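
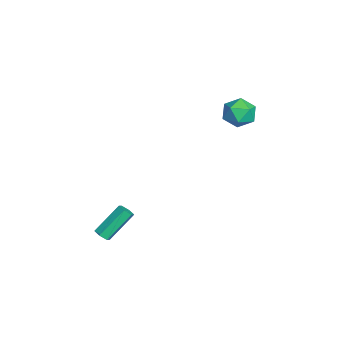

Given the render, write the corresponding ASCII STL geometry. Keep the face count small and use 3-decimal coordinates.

solid 
facet normal 0.288 0.041 0.957
outer loop
vertex -1.793 3.443 2.974
vertex -2.697 3.068 3.262
vertex -1.925 2.435 3.057
endloop
endfacet
facet normal 0.847 -0.067 0.528
outer loop
vertex -1.793 3.443 2.974
vertex -1.925 2.435 3.057
vertex -1.403 2.818 2.269
endloop
endfacet
facet normal 0.877 0.476 0.064
outer loop
vertex -1.793 3.443 2.974
vertex -1.403 2.818 2.269
vertex -1.854 3.688 1.986
endloop
endfacet
facet normal 0.337 0.918 0.207
outer loop
vertex -1.793 3.443 2.974
vertex -1.854 3.688 1.986
vertex -2.653 3.843 2.6
endloop
endfacet
facet normal -0.028 0.650 0.759
outer loop
vertex -1.793 3.443 2.974
vertex -2.653 3.843 2.6
vertex -2.697 3.068 3.262
endloop
endfacet
facet normal 0.728 -0.667 0.159
outer loop
vertex -1.403 2.818 2.269
vertex -1.925 2.435 3.057
vertex -2.067 2.057 2.12
endloop
endfacet
facet normal -0.176 -0.491 0.853
outer loop
vertex -1.925 2.435 3.057
vertex -2.697 3.068 3.262
vertex -2.866 2.212 2.734
endloop
endfacet
facet normal -0.686 0.494 0.533
outer loop
vertex -2.697 3.068 3.262
vertex -2.653 3.843 2.6
vertex -3.317 3.082 2.451
endloop
endfacet
facet normal -0.096 0.928 -0.360
outer loop
vertex -2.653 3.843 2.6
vertex -1.854 3.688 1.986
vertex -2.795 3.465 1.663
endloop
endfacet
facet normal 0.778 0.211 -0.591
outer loop
vertex -1.854 3.688 1.986
vertex -1.403 2.818 2.269
vertex -2.023 2.832 1.458
endloop
endfacet
facet normal -0.337 -0.918 -0.207
outer loop
vertex -2.927 2.457 1.746
vertex -2.067 2.057 2.12
vertex -2.866 2.212 2.734
endloop
endfacet
facet normal -0.877 -0.476 -0.064
outer loop
vertex -2.927 2.457 1.746
vertex -2.866 2.212 2.734
vertex -3.317 3.082 2.451
endloop
endfacet
facet normal -0.847 0.067 -0.528
outer loop
vertex -2.927 2.457 1.746
vertex -3.317 3.082 2.451
vertex -2.795 3.465 1.663
endloop
endfacet
facet normal -0.288 -0.041 -0.957
outer loop
vertex -2.927 2.457 1.746
vertex -2.795 3.465 1.663
vertex -2.023 2.832 1.458
endloop
endfacet
facet normal 0.028 -0.650 -0.759
outer loop
vertex -2.927 2.457 1.746
vertex -2.023 2.832 1.458
vertex -2.067 2.057 2.12
endloop
endfacet
facet normal 0.096 -0.928 0.360
outer loop
vertex -2.866 2.212 2.734
vertex -2.067 2.057 2.12
vertex -1.925 2.435 3.057
endloop
endfacet
facet normal -0.778 -0.211 0.591
outer loop
vertex -3.317 3.082 2.451
vertex -2.866 2.212 2.734
vertex -2.697 3.068 3.262
endloop
endfacet
facet normal -0.728 0.667 -0.159
outer loop
vertex -2.795 3.465 1.663
vertex -3.317 3.082 2.451
vertex -2.653 3.843 2.6
endloop
endfacet
facet normal 0.176 0.491 -0.853
outer loop
vertex -2.023 2.832 1.458
vertex -2.795 3.465 1.663
vertex -1.854 3.688 1.986
endloop
endfacet
facet normal 0.686 -0.494 -0.533
outer loop
vertex -2.067 2.057 2.12
vertex -2.023 2.832 1.458
vertex -1.403 2.818 2.269
endloop
endfacet
facet normal 0.307 -0.638 -0.706
outer loop
vertex 2.563 -4.602 -3.248
vertex 2.189 -4.454 -3.544
vertex 2.63 -4.22 -3.564
endloop
endfacet
facet normal 0.943 0.098 0.319
outer loop
vertex 2.563 -4.602 -3.248
vertex 2.63 -4.22 -3.564
vertex 1.946 -3.314 -1.82
endloop
endfacet
facet normal 0.943 0.098 0.319
outer loop
vertex 1.946 -3.314 -1.82
vertex 2.63 -4.22 -3.564
vertex 2.013 -2.932 -2.136
endloop
endfacet
facet normal -0.306 0.638 0.707
outer loop
vertex 1.946 -3.314 -1.82
vertex 2.013 -2.932 -2.136
vertex 1.571 -3.166 -2.116
endloop
endfacet
facet normal 0.306 -0.638 -0.707
outer loop
vertex 2.63 -4.22 -3.564
vertex 2.189 -4.454 -3.544
vertex 2.255 -4.072 -3.86
endloop
endfacet
facet normal 0.587 0.711 -0.388
outer loop
vertex 2.63 -4.22 -3.564
vertex 2.255 -4.072 -3.86
vertex 2.013 -2.932 -2.136
endloop
endfacet
facet normal 0.586 0.711 -0.388
outer loop
vertex 2.013 -2.932 -2.136
vertex 2.255 -4.072 -3.86
vertex 1.638 -2.784 -2.431
endloop
endfacet
facet normal -0.305 0.637 0.708
outer loop
vertex 2.013 -2.932 -2.136
vertex 1.638 -2.784 -2.431
vertex 1.571 -3.166 -2.116
endloop
endfacet
facet normal 0.306 -0.638 -0.707
outer loop
vertex 2.255 -4.072 -3.86
vertex 2.189 -4.454 -3.544
vertex 1.814 -4.306 -3.84
endloop
endfacet
facet normal -0.357 0.612 -0.706
outer loop
vertex 2.255 -4.072 -3.86
vertex 1.814 -4.306 -3.84
vertex 1.638 -2.784 -2.431
endloop
endfacet
facet normal -0.355 0.613 -0.706
outer loop
vertex 1.638 -2.784 -2.431
vertex 1.814 -4.306 -3.84
vertex 1.197 -3.018 -2.412
endloop
endfacet
facet normal -0.307 0.637 0.707
outer loop
vertex 1.638 -2.784 -2.431
vertex 1.197 -3.018 -2.412
vertex 1.571 -3.166 -2.116
endloop
endfacet
facet normal 0.306 -0.638 -0.707
outer loop
vertex 1.814 -4.306 -3.84
vertex 2.189 -4.454 -3.544
vertex 1.747 -4.688 -3.524
endloop
endfacet
facet normal -0.943 -0.098 -0.319
outer loop
vertex 1.814 -4.306 -3.84
vertex 1.747 -4.688 -3.524
vertex 1.197 -3.018 -2.412
endloop
endfacet
facet normal -0.943 -0.098 -0.319
outer loop
vertex 1.197 -3.018 -2.412
vertex 1.747 -4.688 -3.524
vertex 1.13 -3.4 -2.096
endloop
endfacet
facet normal -0.307 0.638 0.706
outer loop
vertex 1.197 -3.018 -2.412
vertex 1.13 -3.4 -2.096
vertex 1.571 -3.166 -2.116
endloop
endfacet
facet normal 0.305 -0.637 -0.708
outer loop
vertex 1.747 -4.688 -3.524
vertex 2.189 -4.454 -3.544
vertex 2.122 -4.836 -3.229
endloop
endfacet
facet normal -0.586 -0.711 0.388
outer loop
vertex 1.747 -4.688 -3.524
vertex 2.122 -4.836 -3.229
vertex 1.13 -3.4 -2.096
endloop
endfacet
facet normal -0.587 -0.711 0.388
outer loop
vertex 1.13 -3.4 -2.096
vertex 2.122 -4.836 -3.229
vertex 1.505 -3.548 -1.8
endloop
endfacet
facet normal -0.306 0.638 0.707
outer loop
vertex 1.13 -3.4 -2.096
vertex 1.505 -3.548 -1.8
vertex 1.571 -3.166 -2.116
endloop
endfacet
facet normal 0.307 -0.637 -0.707
outer loop
vertex 2.122 -4.836 -3.229
vertex 2.189 -4.454 -3.544
vertex 2.563 -4.602 -3.248
endloop
endfacet
facet normal 0.356 -0.613 0.706
outer loop
vertex 2.122 -4.836 -3.229
vertex 2.563 -4.602 -3.248
vertex 1.505 -3.548 -1.8
endloop
endfacet
facet normal 0.357 -0.612 0.706
outer loop
vertex 1.505 -3.548 -1.8
vertex 2.563 -4.602 -3.248
vertex 1.946 -3.314 -1.82
endloop
endfacet
facet normal -0.306 0.638 0.707
outer loop
vertex 1.505 -3.548 -1.8
vertex 1.946 -3.314 -1.82
vertex 1.571 -3.166 -2.116
endloop
endfacet

endsolid


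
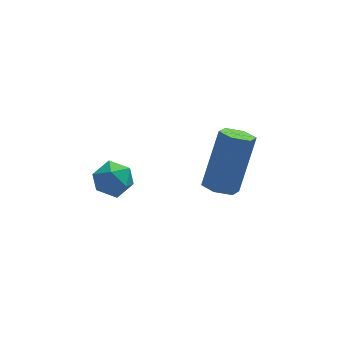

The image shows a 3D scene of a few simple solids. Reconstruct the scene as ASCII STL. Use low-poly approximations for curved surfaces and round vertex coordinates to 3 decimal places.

solid 
facet normal -0.323 -0.381 -0.866
outer loop
vertex -0.336 -1.286 -4.081
vertex -0.622 -1.71 -3.788
vertex -0.894 -1.201 -3.91
endloop
endfacet
facet normal 0.014 0.913 -0.407
outer loop
vertex -0.336 -1.286 -4.081
vertex -0.894 -1.201 -3.91
vertex 0.328 -0.505 -2.306
endloop
endfacet
facet normal 0.012 0.914 -0.406
outer loop
vertex 0.328 -0.505 -2.306
vertex -0.894 -1.201 -3.91
vertex -0.23 -0.421 -2.134
endloop
endfacet
facet normal 0.324 0.381 0.866
outer loop
vertex 0.328 -0.505 -2.306
vertex -0.23 -0.421 -2.134
vertex 0.042 -0.93 -2.012
endloop
endfacet
facet normal -0.324 -0.381 -0.866
outer loop
vertex -0.894 -1.201 -3.91
vertex -0.622 -1.71 -3.788
vertex -1.18 -1.626 -3.616
endloop
endfacet
facet normal -0.813 0.581 0.049
outer loop
vertex -0.894 -1.201 -3.91
vertex -1.18 -1.626 -3.616
vertex -0.23 -0.421 -2.134
endloop
endfacet
facet normal -0.812 0.581 0.048
outer loop
vertex -0.23 -0.421 -2.134
vertex -1.18 -1.626 -3.616
vertex -0.516 -0.845 -1.841
endloop
endfacet
facet normal 0.323 0.381 0.866
outer loop
vertex -0.23 -0.421 -2.134
vertex -0.516 -0.845 -1.841
vertex 0.042 -0.93 -2.012
endloop
endfacet
facet normal -0.324 -0.381 -0.866
outer loop
vertex -1.18 -1.626 -3.616
vertex -0.622 -1.71 -3.788
vertex -0.908 -2.135 -3.494
endloop
endfacet
facet normal -0.826 -0.332 0.455
outer loop
vertex -1.18 -1.626 -3.616
vertex -0.908 -2.135 -3.494
vertex -0.516 -0.845 -1.841
endloop
endfacet
facet normal -0.826 -0.332 0.455
outer loop
vertex -0.516 -0.845 -1.841
vertex -0.908 -2.135 -3.494
vertex -0.244 -1.354 -1.719
endloop
endfacet
facet normal 0.323 0.381 0.866
outer loop
vertex -0.516 -0.845 -1.841
vertex -0.244 -1.354 -1.719
vertex 0.042 -0.93 -2.012
endloop
endfacet
facet normal -0.324 -0.381 -0.866
outer loop
vertex -0.908 -2.135 -3.494
vertex -0.622 -1.71 -3.788
vertex -0.35 -2.219 -3.666
endloop
endfacet
facet normal -0.012 -0.914 0.407
outer loop
vertex -0.908 -2.135 -3.494
vertex -0.35 -2.219 -3.666
vertex -0.244 -1.354 -1.719
endloop
endfacet
facet normal -0.015 -0.913 0.407
outer loop
vertex -0.244 -1.354 -1.719
vertex -0.35 -2.219 -3.666
vertex 0.314 -1.439 -1.89
endloop
endfacet
facet normal 0.323 0.381 0.866
outer loop
vertex -0.244 -1.354 -1.719
vertex 0.314 -1.439 -1.89
vertex 0.042 -0.93 -2.012
endloop
endfacet
facet normal -0.323 -0.381 -0.866
outer loop
vertex -0.35 -2.219 -3.666
vertex -0.622 -1.71 -3.788
vertex -0.064 -1.795 -3.959
endloop
endfacet
facet normal 0.812 -0.581 -0.048
outer loop
vertex -0.35 -2.219 -3.666
vertex -0.064 -1.795 -3.959
vertex 0.314 -1.439 -1.89
endloop
endfacet
facet normal 0.813 -0.581 -0.049
outer loop
vertex 0.314 -1.439 -1.89
vertex -0.064 -1.795 -3.959
vertex 0.6 -1.014 -2.184
endloop
endfacet
facet normal 0.324 0.381 0.866
outer loop
vertex 0.314 -1.439 -1.89
vertex 0.6 -1.014 -2.184
vertex 0.042 -0.93 -2.012
endloop
endfacet
facet normal -0.323 -0.381 -0.866
outer loop
vertex -0.064 -1.795 -3.959
vertex -0.622 -1.71 -3.788
vertex -0.336 -1.286 -4.081
endloop
endfacet
facet normal 0.826 0.332 -0.455
outer loop
vertex -0.064 -1.795 -3.959
vertex -0.336 -1.286 -4.081
vertex 0.6 -1.014 -2.184
endloop
endfacet
facet normal 0.826 0.332 -0.455
outer loop
vertex 0.6 -1.014 -2.184
vertex -0.336 -1.286 -4.081
vertex 0.328 -0.505 -2.306
endloop
endfacet
facet normal 0.324 0.381 0.866
outer loop
vertex 0.6 -1.014 -2.184
vertex 0.328 -0.505 -2.306
vertex 0.042 -0.93 -2.012
endloop
endfacet
facet normal -0.467 0.168 0.868
outer loop
vertex -3.83 -0.874 -2.687
vertex -4.378 -1.235 -2.912
vertex -3.866 -1.558 -2.574
endloop
endfacet
facet normal 0.241 0.146 0.959
outer loop
vertex -3.83 -0.874 -2.687
vertex -3.866 -1.558 -2.574
vertex -3.265 -1.27 -2.769
endloop
endfacet
facet normal 0.533 0.648 0.545
outer loop
vertex -3.83 -0.874 -2.687
vertex -3.265 -1.27 -2.769
vertex -3.407 -0.768 -3.227
endloop
endfacet
facet normal 0.006 0.980 0.197
outer loop
vertex -3.83 -0.874 -2.687
vertex -3.407 -0.768 -3.227
vertex -4.095 -0.746 -3.315
endloop
endfacet
facet normal -0.613 0.683 0.398
outer loop
vertex -3.83 -0.874 -2.687
vertex -4.095 -0.746 -3.315
vertex -4.378 -1.235 -2.912
endloop
endfacet
facet normal 0.473 -0.491 0.732
outer loop
vertex -3.265 -1.27 -2.769
vertex -3.866 -1.558 -2.574
vertex -3.465 -1.874 -3.045
endloop
endfacet
facet normal -0.672 -0.454 0.584
outer loop
vertex -3.866 -1.558 -2.574
vertex -4.378 -1.235 -2.912
vertex -4.153 -1.852 -3.133
endloop
endfacet
facet normal -0.908 0.381 -0.175
outer loop
vertex -4.378 -1.235 -2.912
vertex -4.095 -0.746 -3.315
vertex -4.295 -1.35 -3.591
endloop
endfacet
facet normal 0.091 0.861 -0.500
outer loop
vertex -4.095 -0.746 -3.315
vertex -3.407 -0.768 -3.227
vertex -3.694 -1.062 -3.786
endloop
endfacet
facet normal 0.945 0.323 0.061
outer loop
vertex -3.407 -0.768 -3.227
vertex -3.265 -1.27 -2.769
vertex -3.182 -1.385 -3.448
endloop
endfacet
facet normal -0.006 -0.980 -0.197
outer loop
vertex -3.73 -1.746 -3.673
vertex -3.465 -1.874 -3.045
vertex -4.153 -1.852 -3.133
endloop
endfacet
facet normal -0.533 -0.648 -0.545
outer loop
vertex -3.73 -1.746 -3.673
vertex -4.153 -1.852 -3.133
vertex -4.295 -1.35 -3.591
endloop
endfacet
facet normal -0.241 -0.146 -0.959
outer loop
vertex -3.73 -1.746 -3.673
vertex -4.295 -1.35 -3.591
vertex -3.694 -1.062 -3.786
endloop
endfacet
facet normal 0.467 -0.168 -0.868
outer loop
vertex -3.73 -1.746 -3.673
vertex -3.694 -1.062 -3.786
vertex -3.182 -1.385 -3.448
endloop
endfacet
facet normal 0.613 -0.683 -0.398
outer loop
vertex -3.73 -1.746 -3.673
vertex -3.182 -1.385 -3.448
vertex -3.465 -1.874 -3.045
endloop
endfacet
facet normal -0.091 -0.861 0.500
outer loop
vertex -4.153 -1.852 -3.133
vertex -3.465 -1.874 -3.045
vertex -3.866 -1.558 -2.574
endloop
endfacet
facet normal -0.945 -0.323 -0.061
outer loop
vertex -4.295 -1.35 -3.591
vertex -4.153 -1.852 -3.133
vertex -4.378 -1.235 -2.912
endloop
endfacet
facet normal -0.473 0.491 -0.732
outer loop
vertex -3.694 -1.062 -3.786
vertex -4.295 -1.35 -3.591
vertex -4.095 -0.746 -3.315
endloop
endfacet
facet normal 0.672 0.454 -0.584
outer loop
vertex -3.182 -1.385 -3.448
vertex -3.694 -1.062 -3.786
vertex -3.407 -0.768 -3.227
endloop
endfacet
facet normal 0.908 -0.381 0.175
outer loop
vertex -3.465 -1.874 -3.045
vertex -3.182 -1.385 -3.448
vertex -3.265 -1.27 -2.769
endloop
endfacet

endsolid


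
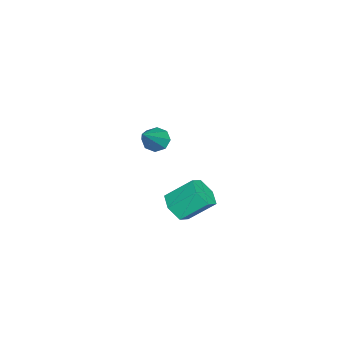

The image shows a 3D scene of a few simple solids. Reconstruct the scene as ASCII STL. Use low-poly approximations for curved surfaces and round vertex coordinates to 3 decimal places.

solid 
facet normal 0.198 -0.742 -0.641
outer loop
vertex 1.422 0.094 -4.021
vertex 0.826 -0.181 -3.887
vertex 0.885 0.264 -4.384
endloop
endfacet
facet normal 0.564 0.621 -0.544
outer loop
vertex 1.422 0.094 -4.021
vertex 0.885 0.264 -4.384
vertex 1.17 1.036 -3.207
endloop
endfacet
facet normal 0.565 0.620 -0.544
outer loop
vertex 1.17 1.036 -3.207
vertex 0.885 0.264 -4.384
vertex 0.634 1.206 -3.57
endloop
endfacet
facet normal -0.198 0.742 0.640
outer loop
vertex 1.17 1.036 -3.207
vertex 0.634 1.206 -3.57
vertex 0.574 0.761 -3.073
endloop
endfacet
facet normal 0.198 -0.742 -0.641
outer loop
vertex 0.885 0.264 -4.384
vertex 0.826 -0.181 -3.887
vertex 0.289 -0.011 -4.25
endloop
endfacet
facet normal -0.411 0.531 -0.741
outer loop
vertex 0.885 0.264 -4.384
vertex 0.289 -0.011 -4.25
vertex 0.634 1.206 -3.57
endloop
endfacet
facet normal -0.411 0.531 -0.741
outer loop
vertex 0.634 1.206 -3.57
vertex 0.289 -0.011 -4.25
vertex 0.038 0.931 -3.436
endloop
endfacet
facet normal -0.198 0.742 0.640
outer loop
vertex 0.634 1.206 -3.57
vertex 0.038 0.931 -3.436
vertex 0.574 0.761 -3.073
endloop
endfacet
facet normal 0.198 -0.742 -0.641
outer loop
vertex 0.289 -0.011 -4.25
vertex 0.826 -0.181 -3.887
vertex 0.23 -0.456 -3.753
endloop
endfacet
facet normal -0.976 -0.090 -0.197
outer loop
vertex 0.289 -0.011 -4.25
vertex 0.23 -0.456 -3.753
vertex 0.038 0.931 -3.436
endloop
endfacet
facet normal -0.976 -0.090 -0.198
outer loop
vertex 0.038 0.931 -3.436
vertex 0.23 -0.456 -3.753
vertex -0.022 0.486 -2.939
endloop
endfacet
facet normal -0.198 0.742 0.640
outer loop
vertex 0.038 0.931 -3.436
vertex -0.022 0.486 -2.939
vertex 0.574 0.761 -3.073
endloop
endfacet
facet normal 0.198 -0.742 -0.640
outer loop
vertex 0.23 -0.456 -3.753
vertex 0.826 -0.181 -3.887
vertex 0.766 -0.626 -3.39
endloop
endfacet
facet normal -0.565 -0.621 0.544
outer loop
vertex 0.23 -0.456 -3.753
vertex 0.766 -0.626 -3.39
vertex -0.022 0.486 -2.939
endloop
endfacet
facet normal -0.564 -0.621 0.544
outer loop
vertex -0.022 0.486 -2.939
vertex 0.766 -0.626 -3.39
vertex 0.515 0.316 -2.576
endloop
endfacet
facet normal -0.198 0.742 0.641
outer loop
vertex -0.022 0.486 -2.939
vertex 0.515 0.316 -2.576
vertex 0.574 0.761 -3.073
endloop
endfacet
facet normal 0.198 -0.742 -0.640
outer loop
vertex 0.766 -0.626 -3.39
vertex 0.826 -0.181 -3.887
vertex 1.362 -0.351 -3.524
endloop
endfacet
facet normal 0.411 -0.531 0.741
outer loop
vertex 0.766 -0.626 -3.39
vertex 1.362 -0.351 -3.524
vertex 0.515 0.316 -2.576
endloop
endfacet
facet normal 0.411 -0.531 0.741
outer loop
vertex 0.515 0.316 -2.576
vertex 1.362 -0.351 -3.524
vertex 1.111 0.591 -2.71
endloop
endfacet
facet normal -0.198 0.742 0.641
outer loop
vertex 0.515 0.316 -2.576
vertex 1.111 0.591 -2.71
vertex 0.574 0.761 -3.073
endloop
endfacet
facet normal 0.198 -0.742 -0.640
outer loop
vertex 1.362 -0.351 -3.524
vertex 0.826 -0.181 -3.887
vertex 1.422 0.094 -4.021
endloop
endfacet
facet normal 0.976 0.089 0.198
outer loop
vertex 1.362 -0.351 -3.524
vertex 1.422 0.094 -4.021
vertex 1.111 0.591 -2.71
endloop
endfacet
facet normal 0.976 0.091 0.197
outer loop
vertex 1.111 0.591 -2.71
vertex 1.422 0.094 -4.021
vertex 1.17 1.036 -3.207
endloop
endfacet
facet normal -0.198 0.742 0.641
outer loop
vertex 1.111 0.591 -2.71
vertex 1.17 1.036 -3.207
vertex 0.574 0.761 -3.073
endloop
endfacet
facet normal -0.734 0.093 -0.673
outer loop
vertex -3.839 -2.166 -4.704
vertex -4.226 -2.225 -4.29
vertex -3.953 -1.784 -4.527
endloop
endfacet
facet normal 0.802 0.431 -0.413
outer loop
vertex -3.839 -2.166 -4.704
vertex -3.953 -1.784 -4.527
vertex -2.854 -2.395 -3.03
endloop
endfacet
facet normal -0.733 0.092 -0.674
outer loop
vertex -3.953 -1.784 -4.527
vertex -4.226 -2.225 -4.29
vertex -4.228 -1.66 -4.211
endloop
endfacet
facet normal 0.446 0.894 0.037
outer loop
vertex -3.953 -1.784 -4.527
vertex -4.228 -1.66 -4.211
vertex -2.854 -2.395 -3.03
endloop
endfacet
facet normal -0.733 0.092 -0.674
outer loop
vertex -4.228 -1.66 -4.211
vertex -4.226 -2.225 -4.29
vertex -4.501 -1.867 -3.942
endloop
endfacet
facet normal -0.055 0.818 0.573
outer loop
vertex -4.228 -1.66 -4.211
vertex -4.501 -1.867 -3.942
vertex -2.854 -2.395 -3.03
endloop
endfacet
facet normal -0.734 0.091 -0.673
outer loop
vertex -4.501 -1.867 -3.942
vertex -4.226 -2.225 -4.29
vertex -4.613 -2.283 -3.876
endloop
endfacet
facet normal -0.407 0.249 0.879
outer loop
vertex -4.501 -1.867 -3.942
vertex -4.613 -2.283 -3.876
vertex -2.854 -2.395 -3.03
endloop
endfacet
facet normal -0.734 0.091 -0.673
outer loop
vertex -4.613 -2.283 -3.876
vertex -4.226 -2.225 -4.29
vertex -4.499 -2.666 -4.052
endloop
endfacet
facet normal -0.405 -0.479 0.779
outer loop
vertex -4.613 -2.283 -3.876
vertex -4.499 -2.666 -4.052
vertex -2.854 -2.395 -3.03
endloop
endfacet
facet normal -0.734 0.091 -0.674
outer loop
vertex -4.499 -2.666 -4.052
vertex -4.226 -2.225 -4.29
vertex -4.224 -2.789 -4.368
endloop
endfacet
facet normal -0.047 -0.944 0.326
outer loop
vertex -4.499 -2.666 -4.052
vertex -4.224 -2.789 -4.368
vertex -2.854 -2.395 -3.03
endloop
endfacet
facet normal -0.734 0.090 -0.673
outer loop
vertex -4.224 -2.789 -4.368
vertex -4.226 -2.225 -4.29
vertex -3.951 -2.583 -4.638
endloop
endfacet
facet normal 0.451 -0.868 -0.206
outer loop
vertex -4.224 -2.789 -4.368
vertex -3.951 -2.583 -4.638
vertex -2.854 -2.395 -3.03
endloop
endfacet
facet normal -0.734 0.091 -0.673
outer loop
vertex -3.951 -2.583 -4.638
vertex -4.226 -2.225 -4.29
vertex -3.839 -2.166 -4.704
endloop
endfacet
facet normal 0.805 -0.297 -0.514
outer loop
vertex -3.951 -2.583 -4.638
vertex -3.839 -2.166 -4.704
vertex -2.854 -2.395 -3.03
endloop
endfacet

endsolid


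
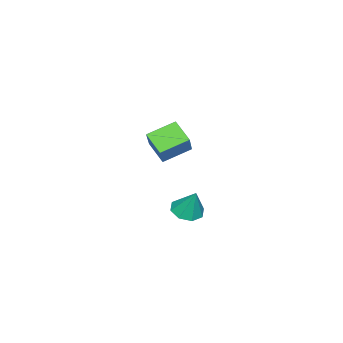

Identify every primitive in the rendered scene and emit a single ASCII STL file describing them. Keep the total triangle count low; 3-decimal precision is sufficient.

solid 
facet normal -0.702 0.604 0.377
outer loop
vertex -4.632 -2.465 -2.904
vertex -3.28 -1.878 -1.325
vertex -4.076 -1.237 -3.837
endloop
endfacet
facet normal -0.626 -0.272 -0.731
outer loop
vertex -2.7 -2.422 -4.575
vertex -4.632 -2.465 -2.904
vertex -4.076 -1.237 -3.837
endloop
endfacet
facet normal -0.702 0.605 0.377
outer loop
vertex -4.076 -1.237 -3.837
vertex -3.28 -1.878 -1.325
vertex -2.723 -0.65 -2.259
endloop
endfacet
facet normal 0.339 0.749 -0.569
outer loop
vertex -2.723 -0.65 -2.259
vertex -2.7 -2.422 -4.575
vertex -4.076 -1.237 -3.837
endloop
endfacet
facet normal -0.340 -0.749 0.569
outer loop
vertex -4.632 -2.465 -2.904
vertex -1.904 -3.063 -2.063
vertex -3.28 -1.878 -1.325
endloop
endfacet
facet normal -0.626 -0.272 -0.731
outer loop
vertex -3.257 -3.65 -3.641
vertex -4.632 -2.465 -2.904
vertex -2.7 -2.422 -4.575
endloop
endfacet
facet normal -0.340 -0.748 0.570
outer loop
vertex -3.257 -3.65 -3.641
vertex -1.904 -3.063 -2.063
vertex -4.632 -2.465 -2.904
endloop
endfacet
facet normal 0.626 0.272 0.731
outer loop
vertex -3.28 -1.878 -1.325
vertex -1.904 -3.063 -2.063
vertex -2.723 -0.65 -2.259
endloop
endfacet
facet normal 0.340 0.749 -0.569
outer loop
vertex -1.348 -1.835 -2.996
vertex -2.7 -2.422 -4.575
vertex -2.723 -0.65 -2.259
endloop
endfacet
facet normal 0.626 0.272 0.731
outer loop
vertex -2.723 -0.65 -2.259
vertex -1.904 -3.063 -2.063
vertex -1.348 -1.835 -2.996
endloop
endfacet
facet normal 0.702 -0.605 -0.376
outer loop
vertex -1.348 -1.835 -2.996
vertex -3.257 -3.65 -3.641
vertex -2.7 -2.422 -4.575
endloop
endfacet
facet normal 0.702 -0.604 -0.377
outer loop
vertex -1.904 -3.063 -2.063
vertex -3.257 -3.65 -3.641
vertex -1.348 -1.835 -2.996
endloop
endfacet
facet normal -0.159 -0.385 -0.909
outer loop
vertex 4.802 2.797 -3.831
vertex 3.847 2.783 -3.658
vertex 4.466 3.426 -4.039
endloop
endfacet
facet normal 0.856 0.500 0.129
outer loop
vertex 4.802 2.797 -3.831
vertex 4.466 3.426 -4.039
vertex 4.133 3.477 -2.022
endloop
endfacet
facet normal -0.159 -0.386 -0.909
outer loop
vertex 4.466 3.426 -4.039
vertex 3.847 2.783 -3.658
vertex 3.768 3.678 -4.024
endloop
endfacet
facet normal 0.340 0.940 0.032
outer loop
vertex 4.466 3.426 -4.039
vertex 3.768 3.678 -4.024
vertex 4.133 3.477 -2.022
endloop
endfacet
facet normal -0.160 -0.386 -0.909
outer loop
vertex 3.768 3.678 -4.024
vertex 3.847 2.783 -3.658
vertex 3.116 3.406 -3.794
endloop
endfacet
facet normal -0.334 0.930 0.154
outer loop
vertex 3.768 3.678 -4.024
vertex 3.116 3.406 -3.794
vertex 4.133 3.477 -2.022
endloop
endfacet
facet normal -0.159 -0.385 -0.909
outer loop
vertex 3.116 3.406 -3.794
vertex 3.847 2.783 -3.658
vertex 2.893 2.769 -3.485
endloop
endfacet
facet normal -0.771 0.475 0.424
outer loop
vertex 3.116 3.406 -3.794
vertex 2.893 2.769 -3.485
vertex 4.133 3.477 -2.022
endloop
endfacet
facet normal -0.159 -0.384 -0.909
outer loop
vertex 2.893 2.769 -3.485
vertex 3.847 2.783 -3.658
vertex 3.229 2.14 -3.278
endloop
endfacet
facet normal -0.714 -0.157 0.682
outer loop
vertex 2.893 2.769 -3.485
vertex 3.229 2.14 -3.278
vertex 4.133 3.477 -2.022
endloop
endfacet
facet normal -0.159 -0.385 -0.909
outer loop
vertex 3.229 2.14 -3.278
vertex 3.847 2.783 -3.658
vertex 3.927 1.888 -3.293
endloop
endfacet
facet normal -0.199 -0.596 0.778
outer loop
vertex 3.229 2.14 -3.278
vertex 3.927 1.888 -3.293
vertex 4.133 3.477 -2.022
endloop
endfacet
facet normal -0.159 -0.385 -0.909
outer loop
vertex 3.927 1.888 -3.293
vertex 3.847 2.783 -3.658
vertex 4.578 2.16 -3.522
endloop
endfacet
facet normal 0.476 -0.586 0.656
outer loop
vertex 3.927 1.888 -3.293
vertex 4.578 2.16 -3.522
vertex 4.133 3.477 -2.022
endloop
endfacet
facet normal -0.159 -0.385 -0.909
outer loop
vertex 4.578 2.16 -3.522
vertex 3.847 2.783 -3.658
vertex 4.802 2.797 -3.831
endloop
endfacet
facet normal 0.912 -0.133 0.387
outer loop
vertex 4.578 2.16 -3.522
vertex 4.802 2.797 -3.831
vertex 4.133 3.477 -2.022
endloop
endfacet

endsolid


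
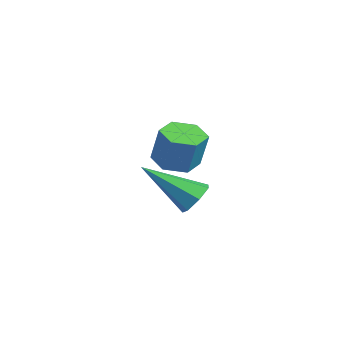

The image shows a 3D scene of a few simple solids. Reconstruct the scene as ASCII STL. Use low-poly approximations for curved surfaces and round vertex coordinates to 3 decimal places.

solid 
facet normal 0.382 0.714 -0.587
outer loop
vertex 2.902 -1.36 3.044
vertex 2.662 -1.591 2.607
vertex 2.461 -1.206 2.944
endloop
endfacet
facet normal -0.070 0.395 0.916
outer loop
vertex 2.902 -1.36 3.044
vertex 2.461 -1.206 2.944
vertex 2.018 -2.789 3.593
endloop
endfacet
facet normal 0.384 0.713 -0.586
outer loop
vertex 2.461 -1.206 2.944
vertex 2.662 -1.591 2.607
vertex 2.172 -1.342 2.589
endloop
endfacet
facet normal -0.777 0.412 0.475
outer loop
vertex 2.461 -1.206 2.944
vertex 2.172 -1.342 2.589
vertex 2.018 -2.789 3.593
endloop
endfacet
facet normal 0.384 0.713 -0.587
outer loop
vertex 2.172 -1.342 2.589
vertex 2.662 -1.591 2.607
vertex 2.252 -1.666 2.248
endloop
endfacet
facet normal -0.980 -0.033 -0.198
outer loop
vertex 2.172 -1.342 2.589
vertex 2.252 -1.666 2.248
vertex 2.018 -2.789 3.593
endloop
endfacet
facet normal 0.384 0.712 -0.588
outer loop
vertex 2.252 -1.666 2.248
vertex 2.662 -1.591 2.607
vertex 2.64 -1.934 2.177
endloop
endfacet
facet normal -0.527 -0.605 -0.597
outer loop
vertex 2.252 -1.666 2.248
vertex 2.64 -1.934 2.177
vertex 2.018 -2.789 3.593
endloop
endfacet
facet normal 0.382 0.713 -0.588
outer loop
vertex 2.64 -1.934 2.177
vertex 2.662 -1.591 2.607
vertex 3.045 -1.943 2.429
endloop
endfacet
facet normal 0.243 -0.874 -0.421
outer loop
vertex 2.64 -1.934 2.177
vertex 3.045 -1.943 2.429
vertex 2.018 -2.789 3.593
endloop
endfacet
facet normal 0.383 0.713 -0.587
outer loop
vertex 3.045 -1.943 2.429
vertex 2.662 -1.591 2.607
vertex 3.162 -1.688 2.815
endloop
endfacet
facet normal 0.746 -0.637 0.195
outer loop
vertex 3.045 -1.943 2.429
vertex 3.162 -1.688 2.815
vertex 2.018 -2.789 3.593
endloop
endfacet
facet normal 0.383 0.713 -0.587
outer loop
vertex 3.162 -1.688 2.815
vertex 2.662 -1.591 2.607
vertex 2.902 -1.36 3.044
endloop
endfacet
facet normal 0.607 -0.071 0.791
outer loop
vertex 3.162 -1.688 2.815
vertex 2.902 -1.36 3.044
vertex 2.018 -2.789 3.593
endloop
endfacet
facet normal -0.297 -0.104 -0.949
outer loop
vertex -0.014 -1.556 2.505
vertex -0.441 -1.059 2.584
vertex 0.174 -0.936 2.378
endloop
endfacet
facet normal 0.911 -0.328 -0.250
outer loop
vertex -0.014 -1.556 2.505
vertex 0.174 -0.936 2.378
vertex 0.328 -1.438 3.596
endloop
endfacet
facet normal 0.911 -0.327 -0.250
outer loop
vertex 0.328 -1.438 3.596
vertex 0.174 -0.936 2.378
vertex 0.516 -0.818 3.47
endloop
endfacet
facet normal 0.297 0.103 0.949
outer loop
vertex 0.328 -1.438 3.596
vertex 0.516 -0.818 3.47
vertex -0.099 -0.941 3.676
endloop
endfacet
facet normal -0.297 -0.103 -0.949
outer loop
vertex 0.174 -0.936 2.378
vertex -0.441 -1.059 2.584
vertex -0.253 -0.439 2.458
endloop
endfacet
facet normal 0.702 0.650 -0.290
outer loop
vertex 0.174 -0.936 2.378
vertex -0.253 -0.439 2.458
vertex 0.516 -0.818 3.47
endloop
endfacet
facet normal 0.702 0.650 -0.290
outer loop
vertex 0.516 -0.818 3.47
vertex -0.253 -0.439 2.458
vertex 0.089 -0.321 3.55
endloop
endfacet
facet normal 0.297 0.103 0.949
outer loop
vertex 0.516 -0.818 3.47
vertex 0.089 -0.321 3.55
vertex -0.099 -0.941 3.676
endloop
endfacet
facet normal -0.297 -0.103 -0.949
outer loop
vertex -0.253 -0.439 2.458
vertex -0.441 -1.059 2.584
vertex -0.868 -0.562 2.664
endloop
endfacet
facet normal -0.209 0.977 -0.040
outer loop
vertex -0.253 -0.439 2.458
vertex -0.868 -0.562 2.664
vertex 0.089 -0.321 3.55
endloop
endfacet
facet normal -0.209 0.977 -0.040
outer loop
vertex 0.089 -0.321 3.55
vertex -0.868 -0.562 2.664
vertex -0.526 -0.444 3.755
endloop
endfacet
facet normal 0.296 0.103 0.950
outer loop
vertex 0.089 -0.321 3.55
vertex -0.526 -0.444 3.755
vertex -0.099 -0.941 3.676
endloop
endfacet
facet normal -0.297 -0.103 -0.949
outer loop
vertex -0.868 -0.562 2.664
vertex -0.441 -1.059 2.584
vertex -1.056 -1.182 2.79
endloop
endfacet
facet normal -0.911 0.327 0.250
outer loop
vertex -0.868 -0.562 2.664
vertex -1.056 -1.182 2.79
vertex -0.526 -0.444 3.755
endloop
endfacet
facet normal -0.911 0.327 0.250
outer loop
vertex -0.526 -0.444 3.755
vertex -1.056 -1.182 2.79
vertex -0.714 -1.064 3.882
endloop
endfacet
facet normal 0.297 0.104 0.949
outer loop
vertex -0.526 -0.444 3.755
vertex -0.714 -1.064 3.882
vertex -0.099 -0.941 3.676
endloop
endfacet
facet normal -0.297 -0.103 -0.949
outer loop
vertex -1.056 -1.182 2.79
vertex -0.441 -1.059 2.584
vertex -0.629 -1.679 2.71
endloop
endfacet
facet normal -0.702 -0.650 0.290
outer loop
vertex -1.056 -1.182 2.79
vertex -0.629 -1.679 2.71
vertex -0.714 -1.064 3.882
endloop
endfacet
facet normal -0.702 -0.650 0.290
outer loop
vertex -0.714 -1.064 3.882
vertex -0.629 -1.679 2.71
vertex -0.287 -1.561 3.802
endloop
endfacet
facet normal 0.297 0.103 0.949
outer loop
vertex -0.714 -1.064 3.882
vertex -0.287 -1.561 3.802
vertex -0.099 -0.941 3.676
endloop
endfacet
facet normal -0.296 -0.103 -0.950
outer loop
vertex -0.629 -1.679 2.71
vertex -0.441 -1.059 2.584
vertex -0.014 -1.556 2.505
endloop
endfacet
facet normal 0.209 -0.977 0.040
outer loop
vertex -0.629 -1.679 2.71
vertex -0.014 -1.556 2.505
vertex -0.287 -1.561 3.802
endloop
endfacet
facet normal 0.209 -0.977 0.040
outer loop
vertex -0.287 -1.561 3.802
vertex -0.014 -1.556 2.505
vertex 0.328 -1.438 3.596
endloop
endfacet
facet normal 0.297 0.103 0.949
outer loop
vertex -0.287 -1.561 3.802
vertex 0.328 -1.438 3.596
vertex -0.099 -0.941 3.676
endloop
endfacet

endsolid


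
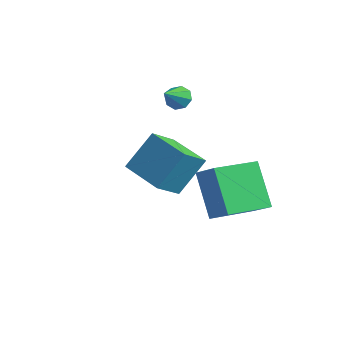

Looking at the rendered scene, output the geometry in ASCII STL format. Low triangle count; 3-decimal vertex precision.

solid 
facet normal -0.985 0.086 0.151
outer loop
vertex 0.142 -2.209 -0.212
vertex 0.436 -1.182 1.124
vertex 0.11 -1.112 -1.048
endloop
endfacet
facet normal -0.172 -0.600 -0.781
outer loop
vertex 1.784 -1.258 -1.304
vertex 0.142 -2.209 -0.212
vertex 0.11 -1.112 -1.048
endloop
endfacet
facet normal -0.985 0.086 0.151
outer loop
vertex 0.11 -1.112 -1.048
vertex 0.436 -1.182 1.124
vertex 0.404 -0.085 0.288
endloop
endfacet
facet normal -0.023 0.795 -0.606
outer loop
vertex 0.404 -0.085 0.288
vertex 1.784 -1.258 -1.304
vertex 0.11 -1.112 -1.048
endloop
endfacet
facet normal 0.023 -0.795 0.606
outer loop
vertex 0.142 -2.209 -0.212
vertex 2.11 -1.328 0.868
vertex 0.436 -1.182 1.124
endloop
endfacet
facet normal -0.172 -0.600 -0.781
outer loop
vertex 1.816 -2.355 -0.468
vertex 0.142 -2.209 -0.212
vertex 1.784 -1.258 -1.304
endloop
endfacet
facet normal 0.023 -0.795 0.606
outer loop
vertex 1.816 -2.355 -0.468
vertex 2.11 -1.328 0.868
vertex 0.142 -2.209 -0.212
endloop
endfacet
facet normal 0.172 0.600 0.781
outer loop
vertex 0.436 -1.182 1.124
vertex 2.11 -1.328 0.868
vertex 0.404 -0.085 0.288
endloop
endfacet
facet normal -0.023 0.795 -0.606
outer loop
vertex 2.078 -0.231 0.032
vertex 1.784 -1.258 -1.304
vertex 0.404 -0.085 0.288
endloop
endfacet
facet normal 0.172 0.600 0.781
outer loop
vertex 0.404 -0.085 0.288
vertex 2.11 -1.328 0.868
vertex 2.078 -0.231 0.032
endloop
endfacet
facet normal 0.985 -0.086 -0.151
outer loop
vertex 2.078 -0.231 0.032
vertex 1.816 -2.355 -0.468
vertex 1.784 -1.258 -1.304
endloop
endfacet
facet normal 0.985 -0.086 -0.151
outer loop
vertex 2.11 -1.328 0.868
vertex 1.816 -2.355 -0.468
vertex 2.078 -0.231 0.032
endloop
endfacet
facet normal -0.167 0.789 -0.591
outer loop
vertex -1.662 2.663 -0.106
vertex -2.132 2.775 0.176
vertex -1.595 2.926 0.226
endloop
endfacet
facet normal 0.962 -0.273 0.022
outer loop
vertex -1.662 2.663 -0.106
vertex -1.595 2.926 0.226
vertex -1.928 1.805 0.904
endloop
endfacet
facet normal -0.167 0.790 -0.590
outer loop
vertex -1.595 2.926 0.226
vertex -2.132 2.775 0.176
vertex -1.843 3.1 0.529
endloop
endfacet
facet normal 0.801 0.118 0.588
outer loop
vertex -1.595 2.926 0.226
vertex -1.843 3.1 0.529
vertex -1.928 1.805 0.904
endloop
endfacet
facet normal -0.164 0.789 -0.592
outer loop
vertex -1.843 3.1 0.529
vertex -2.132 2.775 0.176
vertex -2.261 3.085 0.625
endloop
endfacet
facet normal 0.207 0.260 0.943
outer loop
vertex -1.843 3.1 0.529
vertex -2.261 3.085 0.625
vertex -1.928 1.805 0.904
endloop
endfacet
facet normal -0.167 0.788 -0.592
outer loop
vertex -2.261 3.085 0.625
vertex -2.132 2.775 0.176
vertex -2.603 2.888 0.459
endloop
endfacet
facet normal -0.468 0.070 0.881
outer loop
vertex -2.261 3.085 0.625
vertex -2.603 2.888 0.459
vertex -1.928 1.805 0.904
endloop
endfacet
facet normal -0.166 0.789 -0.592
outer loop
vertex -2.603 2.888 0.459
vertex -2.132 2.775 0.176
vertex -2.669 2.625 0.127
endloop
endfacet
facet normal -0.833 -0.341 0.435
outer loop
vertex -2.603 2.888 0.459
vertex -2.669 2.625 0.127
vertex -1.928 1.805 0.904
endloop
endfacet
facet normal -0.166 0.789 -0.592
outer loop
vertex -2.669 2.625 0.127
vertex -2.132 2.775 0.176
vertex -2.421 2.45 -0.176
endloop
endfacet
facet normal -0.672 -0.729 -0.129
outer loop
vertex -2.669 2.625 0.127
vertex -2.421 2.45 -0.176
vertex -1.928 1.805 0.904
endloop
endfacet
facet normal -0.166 0.789 -0.592
outer loop
vertex -2.421 2.45 -0.176
vertex -2.132 2.775 0.176
vertex -2.004 2.466 -0.272
endloop
endfacet
facet normal -0.078 -0.871 -0.485
outer loop
vertex -2.421 2.45 -0.176
vertex -2.004 2.466 -0.272
vertex -1.928 1.805 0.904
endloop
endfacet
facet normal -0.167 0.789 -0.592
outer loop
vertex -2.004 2.466 -0.272
vertex -2.132 2.775 0.176
vertex -1.662 2.663 -0.106
endloop
endfacet
facet normal 0.598 -0.682 -0.422
outer loop
vertex -2.004 2.466 -0.272
vertex -1.662 2.663 -0.106
vertex -1.928 1.805 0.904
endloop
endfacet
facet normal -0.802 0.039 -0.596
outer loop
vertex -0.213 1.693 -2.539
vertex 0.155 3.634 -2.908
vertex 0.986 1.151 -4.189
endloop
endfacet
facet normal -0.183 -0.966 0.184
outer loop
vertex 1.925 1.106 -3.492
vertex -0.213 1.693 -2.539
vertex 0.986 1.151 -4.189
endloop
endfacet
facet normal -0.802 0.039 -0.596
outer loop
vertex 0.986 1.151 -4.189
vertex 0.155 3.634 -2.908
vertex 1.354 3.093 -4.558
endloop
endfacet
facet normal 0.568 -0.256 -0.782
outer loop
vertex 1.354 3.093 -4.558
vertex 1.925 1.106 -3.492
vertex 0.986 1.151 -4.189
endloop
endfacet
facet normal -0.568 0.256 0.782
outer loop
vertex -0.213 1.693 -2.539
vertex 1.094 3.589 -2.211
vertex 0.155 3.634 -2.908
endloop
endfacet
facet normal -0.183 -0.966 0.183
outer loop
vertex 0.726 1.647 -1.842
vertex -0.213 1.693 -2.539
vertex 1.925 1.106 -3.492
endloop
endfacet
facet normal -0.568 0.256 0.782
outer loop
vertex 0.726 1.647 -1.842
vertex 1.094 3.589 -2.211
vertex -0.213 1.693 -2.539
endloop
endfacet
facet normal 0.183 0.966 -0.184
outer loop
vertex 0.155 3.634 -2.908
vertex 1.094 3.589 -2.211
vertex 1.354 3.093 -4.558
endloop
endfacet
facet normal 0.568 -0.256 -0.782
outer loop
vertex 2.293 3.047 -3.861
vertex 1.925 1.106 -3.492
vertex 1.354 3.093 -4.558
endloop
endfacet
facet normal 0.184 0.966 -0.184
outer loop
vertex 1.354 3.093 -4.558
vertex 1.094 3.589 -2.211
vertex 2.293 3.047 -3.861
endloop
endfacet
facet normal 0.802 -0.039 0.596
outer loop
vertex 2.293 3.047 -3.861
vertex 0.726 1.647 -1.842
vertex 1.925 1.106 -3.492
endloop
endfacet
facet normal 0.802 -0.039 0.596
outer loop
vertex 1.094 3.589 -2.211
vertex 0.726 1.647 -1.842
vertex 2.293 3.047 -3.861
endloop
endfacet

endsolid


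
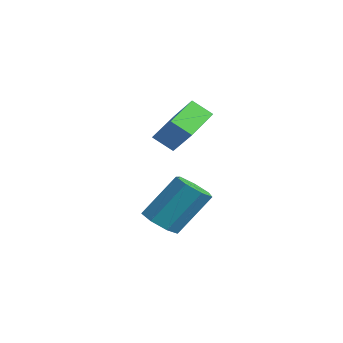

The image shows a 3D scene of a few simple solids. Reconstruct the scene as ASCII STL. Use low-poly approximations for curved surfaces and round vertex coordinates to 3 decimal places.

solid 
facet normal -0.154 -0.591 -0.792
outer loop
vertex -2.656 -1.315 -2.339
vertex -3.477 -1.141 -2.309
vertex -2.87 -0.738 -2.728
endloop
endfacet
facet normal 0.943 0.151 -0.296
outer loop
vertex -2.656 -1.315 -2.339
vertex -2.87 -0.738 -2.728
vertex -2.322 -0.033 -0.62
endloop
endfacet
facet normal 0.943 0.152 -0.296
outer loop
vertex -2.322 -0.033 -0.62
vertex -2.87 -0.738 -2.728
vertex -2.537 0.545 -1.009
endloop
endfacet
facet normal 0.153 0.590 0.793
outer loop
vertex -2.322 -0.033 -0.62
vertex -2.537 0.545 -1.009
vertex -3.143 0.141 -0.591
endloop
endfacet
facet normal -0.154 -0.591 -0.792
outer loop
vertex -2.87 -0.738 -2.728
vertex -3.477 -1.141 -2.309
vertex -3.542 -0.464 -2.802
endloop
endfacet
facet normal 0.357 0.714 -0.602
outer loop
vertex -2.87 -0.738 -2.728
vertex -3.542 -0.464 -2.802
vertex -2.537 0.545 -1.009
endloop
endfacet
facet normal 0.357 0.714 -0.602
outer loop
vertex -2.537 0.545 -1.009
vertex -3.542 -0.464 -2.802
vertex -3.208 0.818 -1.083
endloop
endfacet
facet normal 0.153 0.591 0.792
outer loop
vertex -2.537 0.545 -1.009
vertex -3.208 0.818 -1.083
vertex -3.143 0.141 -0.591
endloop
endfacet
facet normal -0.154 -0.591 -0.792
outer loop
vertex -3.542 -0.464 -2.802
vertex -3.477 -1.141 -2.309
vertex -4.164 -0.7 -2.505
endloop
endfacet
facet normal -0.497 0.739 -0.454
outer loop
vertex -3.542 -0.464 -2.802
vertex -4.164 -0.7 -2.505
vertex -3.208 0.818 -1.083
endloop
endfacet
facet normal -0.497 0.739 -0.455
outer loop
vertex -3.208 0.818 -1.083
vertex -4.164 -0.7 -2.505
vertex -3.831 0.582 -0.786
endloop
endfacet
facet normal 0.154 0.591 0.792
outer loop
vertex -3.208 0.818 -1.083
vertex -3.831 0.582 -0.786
vertex -3.143 0.141 -0.591
endloop
endfacet
facet normal -0.153 -0.591 -0.792
outer loop
vertex -4.164 -0.7 -2.505
vertex -3.477 -1.141 -2.309
vertex -4.269 -1.268 -2.061
endloop
endfacet
facet normal -0.978 0.208 0.034
outer loop
vertex -4.164 -0.7 -2.505
vertex -4.269 -1.268 -2.061
vertex -3.831 0.582 -0.786
endloop
endfacet
facet normal -0.978 0.207 0.036
outer loop
vertex -3.831 0.582 -0.786
vertex -4.269 -1.268 -2.061
vertex -3.935 0.014 -0.342
endloop
endfacet
facet normal 0.154 0.591 0.792
outer loop
vertex -3.831 0.582 -0.786
vertex -3.935 0.014 -0.342
vertex -3.143 0.141 -0.591
endloop
endfacet
facet normal -0.154 -0.590 -0.792
outer loop
vertex -4.269 -1.268 -2.061
vertex -3.477 -1.141 -2.309
vertex -3.777 -1.741 -1.804
endloop
endfacet
facet normal -0.722 -0.480 0.498
outer loop
vertex -4.269 -1.268 -2.061
vertex -3.777 -1.741 -1.804
vertex -3.935 0.014 -0.342
endloop
endfacet
facet normal -0.723 -0.480 0.498
outer loop
vertex -3.935 0.014 -0.342
vertex -3.777 -1.741 -1.804
vertex -3.444 -0.459 -0.085
endloop
endfacet
facet normal 0.154 0.591 0.792
outer loop
vertex -3.935 0.014 -0.342
vertex -3.444 -0.459 -0.085
vertex -3.143 0.141 -0.591
endloop
endfacet
facet normal -0.153 -0.590 -0.792
outer loop
vertex -3.777 -1.741 -1.804
vertex -3.477 -1.141 -2.309
vertex -3.059 -1.762 -1.927
endloop
endfacet
facet normal 0.077 -0.806 0.586
outer loop
vertex -3.777 -1.741 -1.804
vertex -3.059 -1.762 -1.927
vertex -3.444 -0.459 -0.085
endloop
endfacet
facet normal 0.079 -0.806 0.587
outer loop
vertex -3.444 -0.459 -0.085
vertex -3.059 -1.762 -1.927
vertex -2.726 -0.479 -0.209
endloop
endfacet
facet normal 0.153 0.591 0.792
outer loop
vertex -3.444 -0.459 -0.085
vertex -2.726 -0.479 -0.209
vertex -3.143 0.141 -0.591
endloop
endfacet
facet normal -0.154 -0.591 -0.792
outer loop
vertex -3.059 -1.762 -1.927
vertex -3.477 -1.141 -2.309
vertex -2.656 -1.315 -2.339
endloop
endfacet
facet normal 0.819 -0.524 0.233
outer loop
vertex -3.059 -1.762 -1.927
vertex -2.656 -1.315 -2.339
vertex -2.726 -0.479 -0.209
endloop
endfacet
facet normal 0.818 -0.526 0.233
outer loop
vertex -2.726 -0.479 -0.209
vertex -2.656 -1.315 -2.339
vertex -2.322 -0.033 -0.62
endloop
endfacet
facet normal 0.153 0.591 0.792
outer loop
vertex -2.726 -0.479 -0.209
vertex -2.322 -0.033 -0.62
vertex -3.143 0.141 -0.591
endloop
endfacet
facet normal -0.551 -0.563 0.616
outer loop
vertex -3.304 -0.777 2.809
vertex -4.112 0.632 3.374
vertex -4.345 -0.941 1.727
endloop
endfacet
facet normal 0.470 -0.819 -0.328
outer loop
vertex -3.788 -0.372 1.106
vertex -3.304 -0.777 2.809
vertex -4.345 -0.941 1.727
endloop
endfacet
facet normal -0.551 -0.563 0.616
outer loop
vertex -4.345 -0.941 1.727
vertex -4.112 0.632 3.374
vertex -5.153 0.468 2.292
endloop
endfacet
facet normal -0.689 -0.108 -0.717
outer loop
vertex -5.153 0.468 2.292
vertex -3.788 -0.372 1.106
vertex -4.345 -0.941 1.727
endloop
endfacet
facet normal 0.689 0.108 0.717
outer loop
vertex -3.304 -0.777 2.809
vertex -3.555 1.201 2.753
vertex -4.112 0.632 3.374
endloop
endfacet
facet normal 0.470 -0.819 -0.328
outer loop
vertex -2.747 -0.208 2.188
vertex -3.304 -0.777 2.809
vertex -3.788 -0.372 1.106
endloop
endfacet
facet normal 0.689 0.108 0.717
outer loop
vertex -2.747 -0.208 2.188
vertex -3.555 1.201 2.753
vertex -3.304 -0.777 2.809
endloop
endfacet
facet normal -0.470 0.819 0.328
outer loop
vertex -4.112 0.632 3.374
vertex -3.555 1.201 2.753
vertex -5.153 0.468 2.292
endloop
endfacet
facet normal -0.689 -0.108 -0.717
outer loop
vertex -4.596 1.037 1.671
vertex -3.788 -0.372 1.106
vertex -5.153 0.468 2.292
endloop
endfacet
facet normal -0.470 0.819 0.328
outer loop
vertex -5.153 0.468 2.292
vertex -3.555 1.201 2.753
vertex -4.596 1.037 1.671
endloop
endfacet
facet normal 0.551 0.563 -0.616
outer loop
vertex -4.596 1.037 1.671
vertex -2.747 -0.208 2.188
vertex -3.788 -0.372 1.106
endloop
endfacet
facet normal 0.551 0.563 -0.616
outer loop
vertex -3.555 1.201 2.753
vertex -2.747 -0.208 2.188
vertex -4.596 1.037 1.671
endloop
endfacet

endsolid


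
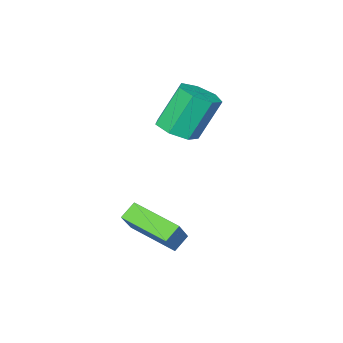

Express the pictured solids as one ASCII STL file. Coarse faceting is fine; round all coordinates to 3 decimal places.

solid 
facet normal -0.553 -0.395 -0.734
outer loop
vertex 2.558 1.547 -3.929
vertex 1.985 3.38 -4.484
vertex 3.192 1.592 -4.431
endloop
endfacet
facet normal 0.286 -0.917 0.279
outer loop
vertex 4.155 2.28 -3.156
vertex 2.558 1.547 -3.929
vertex 3.192 1.592 -4.431
endloop
endfacet
facet normal -0.553 -0.395 -0.733
outer loop
vertex 3.192 1.592 -4.431
vertex 1.985 3.38 -4.484
vertex 2.619 3.426 -4.987
endloop
endfacet
facet normal 0.782 0.056 -0.621
outer loop
vertex 2.619 3.426 -4.987
vertex 4.155 2.28 -3.156
vertex 3.192 1.592 -4.431
endloop
endfacet
facet normal -0.782 -0.056 0.621
outer loop
vertex 2.558 1.547 -3.929
vertex 2.948 4.068 -3.209
vertex 1.985 3.38 -4.484
endloop
endfacet
facet normal 0.287 -0.917 0.277
outer loop
vertex 3.521 2.234 -2.653
vertex 2.558 1.547 -3.929
vertex 4.155 2.28 -3.156
endloop
endfacet
facet normal -0.782 -0.056 0.621
outer loop
vertex 3.521 2.234 -2.653
vertex 2.948 4.068 -3.209
vertex 2.558 1.547 -3.929
endloop
endfacet
facet normal -0.287 0.917 -0.278
outer loop
vertex 1.985 3.38 -4.484
vertex 2.948 4.068 -3.209
vertex 2.619 3.426 -4.987
endloop
endfacet
facet normal 0.782 0.057 -0.621
outer loop
vertex 3.582 4.113 -3.711
vertex 4.155 2.28 -3.156
vertex 2.619 3.426 -4.987
endloop
endfacet
facet normal -0.285 0.917 -0.278
outer loop
vertex 2.619 3.426 -4.987
vertex 2.948 4.068 -3.209
vertex 3.582 4.113 -3.711
endloop
endfacet
facet normal 0.553 0.395 0.733
outer loop
vertex 3.582 4.113 -3.711
vertex 3.521 2.234 -2.653
vertex 4.155 2.28 -3.156
endloop
endfacet
facet normal 0.553 0.395 0.734
outer loop
vertex 2.948 4.068 -3.209
vertex 3.521 2.234 -2.653
vertex 3.582 4.113 -3.711
endloop
endfacet
facet normal 0.436 -0.157 -0.886
outer loop
vertex 0.656 -0.16 -0.664
vertex -0.098 0.151 -1.09
vertex 0.64 0.624 -0.811
endloop
endfacet
facet normal 0.900 0.098 0.425
outer loop
vertex 0.656 -0.16 -0.664
vertex 0.64 0.624 -0.811
vertex -0.228 0.158 1.135
endloop
endfacet
facet normal 0.900 0.098 0.425
outer loop
vertex -0.228 0.158 1.135
vertex 0.64 0.624 -0.811
vertex -0.244 0.943 0.988
endloop
endfacet
facet normal -0.435 0.157 0.887
outer loop
vertex -0.228 0.158 1.135
vertex -0.244 0.943 0.988
vertex -0.982 0.469 0.71
endloop
endfacet
facet normal 0.436 -0.157 -0.886
outer loop
vertex 0.64 0.624 -0.811
vertex -0.098 0.151 -1.09
vertex 0.068 1.052 -1.168
endloop
endfacet
facet normal 0.545 0.830 0.121
outer loop
vertex 0.64 0.624 -0.811
vertex 0.068 1.052 -1.168
vertex -0.244 0.943 0.988
endloop
endfacet
facet normal 0.545 0.829 0.121
outer loop
vertex -0.244 0.943 0.988
vertex 0.068 1.052 -1.168
vertex -0.816 1.371 0.632
endloop
endfacet
facet normal -0.435 0.157 0.887
outer loop
vertex -0.244 0.943 0.988
vertex -0.816 1.371 0.632
vertex -0.982 0.469 0.71
endloop
endfacet
facet normal 0.436 -0.157 -0.886
outer loop
vertex 0.068 1.052 -1.168
vertex -0.098 0.151 -1.09
vertex -0.629 0.801 -1.466
endloop
endfacet
facet normal -0.220 0.936 -0.274
outer loop
vertex 0.068 1.052 -1.168
vertex -0.629 0.801 -1.466
vertex -0.816 1.371 0.632
endloop
endfacet
facet normal -0.220 0.936 -0.274
outer loop
vertex -0.816 1.371 0.632
vertex -0.629 0.801 -1.466
vertex -1.513 1.12 0.334
endloop
endfacet
facet normal -0.435 0.157 0.886
outer loop
vertex -0.816 1.371 0.632
vertex -1.513 1.12 0.334
vertex -0.982 0.469 0.71
endloop
endfacet
facet normal 0.436 -0.157 -0.886
outer loop
vertex -0.629 0.801 -1.466
vertex -0.098 0.151 -1.09
vertex -0.926 0.06 -1.481
endloop
endfacet
facet normal -0.820 0.338 -0.462
outer loop
vertex -0.629 0.801 -1.466
vertex -0.926 0.06 -1.481
vertex -1.513 1.12 0.334
endloop
endfacet
facet normal -0.820 0.338 -0.462
outer loop
vertex -1.513 1.12 0.334
vertex -0.926 0.06 -1.481
vertex -1.81 0.379 0.319
endloop
endfacet
facet normal -0.436 0.157 0.886
outer loop
vertex -1.513 1.12 0.334
vertex -1.81 0.379 0.319
vertex -0.982 0.469 0.71
endloop
endfacet
facet normal 0.436 -0.157 -0.886
outer loop
vertex -0.926 0.06 -1.481
vertex -0.098 0.151 -1.09
vertex -0.599 -0.612 -1.201
endloop
endfacet
facet normal -0.802 -0.516 -0.302
outer loop
vertex -0.926 0.06 -1.481
vertex -0.599 -0.612 -1.201
vertex -1.81 0.379 0.319
endloop
endfacet
facet normal -0.802 -0.514 -0.304
outer loop
vertex -1.81 0.379 0.319
vertex -0.599 -0.612 -1.201
vertex -1.484 -0.294 0.598
endloop
endfacet
facet normal -0.436 0.156 0.886
outer loop
vertex -1.81 0.379 0.319
vertex -1.484 -0.294 0.598
vertex -0.982 0.469 0.71
endloop
endfacet
facet normal 0.435 -0.157 -0.887
outer loop
vertex -0.599 -0.612 -1.201
vertex -0.098 0.151 -1.09
vertex 0.105 -0.711 -0.838
endloop
endfacet
facet normal -0.181 -0.980 0.084
outer loop
vertex -0.599 -0.612 -1.201
vertex 0.105 -0.711 -0.838
vertex -1.484 -0.294 0.598
endloop
endfacet
facet normal -0.180 -0.980 0.085
outer loop
vertex -1.484 -0.294 0.598
vertex 0.105 -0.711 -0.838
vertex -0.78 -0.392 0.962
endloop
endfacet
facet normal -0.436 0.157 0.886
outer loop
vertex -1.484 -0.294 0.598
vertex -0.78 -0.392 0.962
vertex -0.982 0.469 0.71
endloop
endfacet
facet normal 0.436 -0.156 -0.886
outer loop
vertex 0.105 -0.711 -0.838
vertex -0.098 0.151 -1.09
vertex 0.656 -0.16 -0.664
endloop
endfacet
facet normal 0.577 -0.707 0.409
outer loop
vertex 0.105 -0.711 -0.838
vertex 0.656 -0.16 -0.664
vertex -0.78 -0.392 0.962
endloop
endfacet
facet normal 0.577 -0.707 0.408
outer loop
vertex -0.78 -0.392 0.962
vertex 0.656 -0.16 -0.664
vertex -0.228 0.158 1.135
endloop
endfacet
facet normal -0.435 0.157 0.887
outer loop
vertex -0.78 -0.392 0.962
vertex -0.228 0.158 1.135
vertex -0.982 0.469 0.71
endloop
endfacet

endsolid


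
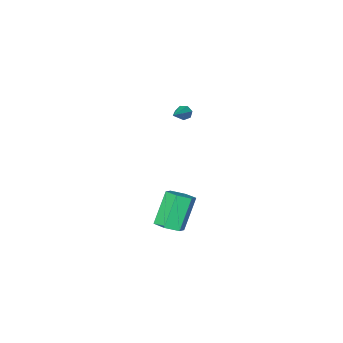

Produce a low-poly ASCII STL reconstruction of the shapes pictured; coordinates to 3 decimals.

solid 
facet normal 0.478 0.205 -0.854
outer loop
vertex 2.067 3.993 -1.398
vertex 1.5 3.557 -1.82
vertex 1.386 4.369 -1.689
endloop
endfacet
facet normal 0.315 0.868 0.384
outer loop
vertex 2.067 3.993 -1.398
vertex 1.386 4.369 -1.689
vertex 1.047 3.558 0.421
endloop
endfacet
facet normal 0.315 0.868 0.384
outer loop
vertex 1.047 3.558 0.421
vertex 1.386 4.369 -1.689
vertex 0.367 3.934 0.13
endloop
endfacet
facet normal -0.478 -0.204 0.854
outer loop
vertex 1.047 3.558 0.421
vertex 0.367 3.934 0.13
vertex 0.48 3.123 -0.0
endloop
endfacet
facet normal 0.479 0.205 -0.854
outer loop
vertex 1.386 4.369 -1.689
vertex 1.5 3.557 -1.82
vertex 0.82 3.934 -2.111
endloop
endfacet
facet normal -0.552 0.826 -0.112
outer loop
vertex 1.386 4.369 -1.689
vertex 0.82 3.934 -2.111
vertex 0.367 3.934 0.13
endloop
endfacet
facet normal -0.551 0.827 -0.111
outer loop
vertex 0.367 3.934 0.13
vertex 0.82 3.934 -2.111
vertex -0.2 3.499 -0.292
endloop
endfacet
facet normal -0.479 -0.204 0.854
outer loop
vertex 0.367 3.934 0.13
vertex -0.2 3.499 -0.292
vertex 0.48 3.123 -0.0
endloop
endfacet
facet normal 0.478 0.203 -0.854
outer loop
vertex 0.82 3.934 -2.111
vertex 1.5 3.557 -1.82
vertex 0.933 3.122 -2.241
endloop
endfacet
facet normal -0.867 -0.041 -0.496
outer loop
vertex 0.82 3.934 -2.111
vertex 0.933 3.122 -2.241
vertex -0.2 3.499 -0.292
endloop
endfacet
facet normal -0.867 -0.041 -0.496
outer loop
vertex -0.2 3.499 -0.292
vertex 0.933 3.122 -2.241
vertex -0.087 2.687 -0.422
endloop
endfacet
facet normal -0.479 -0.203 0.854
outer loop
vertex -0.2 3.499 -0.292
vertex -0.087 2.687 -0.422
vertex 0.48 3.123 -0.0
endloop
endfacet
facet normal 0.478 0.204 -0.854
outer loop
vertex 0.933 3.122 -2.241
vertex 1.5 3.557 -1.82
vertex 1.613 2.746 -1.95
endloop
endfacet
facet normal -0.315 -0.868 -0.384
outer loop
vertex 0.933 3.122 -2.241
vertex 1.613 2.746 -1.95
vertex -0.087 2.687 -0.422
endloop
endfacet
facet normal -0.315 -0.868 -0.384
outer loop
vertex -0.087 2.687 -0.422
vertex 1.613 2.746 -1.95
vertex 0.594 2.311 -0.131
endloop
endfacet
facet normal -0.478 -0.205 0.854
outer loop
vertex -0.087 2.687 -0.422
vertex 0.594 2.311 -0.131
vertex 0.48 3.123 -0.0
endloop
endfacet
facet normal 0.479 0.204 -0.854
outer loop
vertex 1.613 2.746 -1.95
vertex 1.5 3.557 -1.82
vertex 2.18 3.181 -1.528
endloop
endfacet
facet normal 0.551 -0.827 0.111
outer loop
vertex 1.613 2.746 -1.95
vertex 2.18 3.181 -1.528
vertex 0.594 2.311 -0.131
endloop
endfacet
facet normal 0.552 -0.826 0.112
outer loop
vertex 0.594 2.311 -0.131
vertex 2.18 3.181 -1.528
vertex 1.16 2.746 0.291
endloop
endfacet
facet normal -0.479 -0.205 0.854
outer loop
vertex 0.594 2.311 -0.131
vertex 1.16 2.746 0.291
vertex 0.48 3.123 -0.0
endloop
endfacet
facet normal 0.479 0.203 -0.854
outer loop
vertex 2.18 3.181 -1.528
vertex 1.5 3.557 -1.82
vertex 2.067 3.993 -1.398
endloop
endfacet
facet normal 0.867 0.041 0.496
outer loop
vertex 2.18 3.181 -1.528
vertex 2.067 3.993 -1.398
vertex 1.16 2.746 0.291
endloop
endfacet
facet normal 0.867 0.041 0.496
outer loop
vertex 1.16 2.746 0.291
vertex 2.067 3.993 -1.398
vertex 1.047 3.558 0.421
endloop
endfacet
facet normal -0.478 -0.203 0.854
outer loop
vertex 1.16 2.746 0.291
vertex 1.047 3.558 0.421
vertex 0.48 3.123 -0.0
endloop
endfacet
facet normal -0.718 -0.553 -0.423
outer loop
vertex -4.085 -4.295 0.345
vertex -4.424 -4.111 0.68
vertex -4.297 -3.926 0.222
endloop
endfacet
facet normal 0.654 0.127 -0.746
outer loop
vertex -4.085 -4.295 0.345
vertex -4.297 -3.926 0.222
vertex -2.996 -3.009 1.52
endloop
endfacet
facet normal -0.717 -0.554 -0.423
outer loop
vertex -4.297 -3.926 0.222
vertex -4.424 -4.111 0.68
vertex -4.605 -3.697 0.444
endloop
endfacet
facet normal 0.103 0.761 -0.641
outer loop
vertex -4.297 -3.926 0.222
vertex -4.605 -3.697 0.444
vertex -2.996 -3.009 1.52
endloop
endfacet
facet normal -0.717 -0.554 -0.423
outer loop
vertex -4.605 -3.697 0.444
vertex -4.424 -4.111 0.68
vertex -4.776 -3.78 0.843
endloop
endfacet
facet normal -0.403 0.915 0.018
outer loop
vertex -4.605 -3.697 0.444
vertex -4.776 -3.78 0.843
vertex -2.996 -3.009 1.52
endloop
endfacet
facet normal -0.717 -0.554 -0.423
outer loop
vertex -4.776 -3.78 0.843
vertex -4.424 -4.111 0.68
vertex -4.682 -4.113 1.12
endloop
endfacet
facet normal -0.485 0.474 0.735
outer loop
vertex -4.776 -3.78 0.843
vertex -4.682 -4.113 1.12
vertex -2.996 -3.009 1.52
endloop
endfacet
facet normal -0.717 -0.554 -0.423
outer loop
vertex -4.682 -4.113 1.12
vertex -4.424 -4.111 0.68
vertex -4.394 -4.444 1.065
endloop
endfacet
facet normal -0.079 -0.230 0.970
outer loop
vertex -4.682 -4.113 1.12
vertex -4.394 -4.444 1.065
vertex -2.996 -3.009 1.52
endloop
endfacet
facet normal -0.717 -0.554 -0.424
outer loop
vertex -4.394 -4.444 1.065
vertex -4.424 -4.111 0.68
vertex -4.128 -4.525 0.721
endloop
endfacet
facet normal 0.506 -0.666 0.548
outer loop
vertex -4.394 -4.444 1.065
vertex -4.128 -4.525 0.721
vertex -2.996 -3.009 1.52
endloop
endfacet
facet normal -0.717 -0.555 -0.421
outer loop
vertex -4.128 -4.525 0.721
vertex -4.424 -4.111 0.68
vertex -4.085 -4.295 0.345
endloop
endfacet
facet normal 0.833 -0.509 -0.216
outer loop
vertex -4.128 -4.525 0.721
vertex -4.085 -4.295 0.345
vertex -2.996 -3.009 1.52
endloop
endfacet

endsolid


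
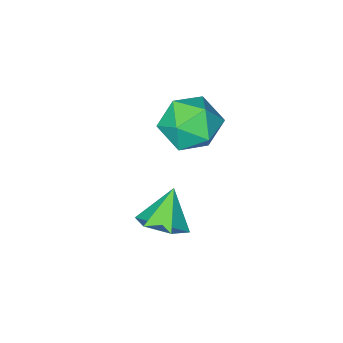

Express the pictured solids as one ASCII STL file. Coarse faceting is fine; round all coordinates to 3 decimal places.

solid 
facet normal 0.503 0.281 -0.817
outer loop
vertex 1.812 -1.492 -3.031
vertex 1.235 -1.547 -3.405
vertex 1.393 -0.948 -3.102
endloop
endfacet
facet normal 0.297 0.345 0.890
outer loop
vertex 1.812 -1.492 -3.031
vertex 1.393 -0.948 -3.102
vertex 0.685 -1.853 -2.515
endloop
endfacet
facet normal 0.505 0.280 -0.817
outer loop
vertex 1.393 -0.948 -3.102
vertex 1.235 -1.547 -3.405
vertex 0.817 -1.003 -3.477
endloop
endfacet
facet normal -0.433 0.704 0.563
outer loop
vertex 1.393 -0.948 -3.102
vertex 0.817 -1.003 -3.477
vertex 0.685 -1.853 -2.515
endloop
endfacet
facet normal 0.504 0.279 -0.817
outer loop
vertex 0.817 -1.003 -3.477
vertex 1.235 -1.547 -3.405
vertex 0.658 -1.602 -3.78
endloop
endfacet
facet normal -0.972 0.225 0.065
outer loop
vertex 0.817 -1.003 -3.477
vertex 0.658 -1.602 -3.78
vertex 0.685 -1.853 -2.515
endloop
endfacet
facet normal 0.504 0.279 -0.817
outer loop
vertex 0.658 -1.602 -3.78
vertex 1.235 -1.547 -3.405
vertex 1.076 -2.147 -3.708
endloop
endfacet
facet normal -0.782 -0.614 -0.105
outer loop
vertex 0.658 -1.602 -3.78
vertex 1.076 -2.147 -3.708
vertex 0.685 -1.853 -2.515
endloop
endfacet
facet normal 0.503 0.280 -0.818
outer loop
vertex 1.076 -2.147 -3.708
vertex 1.235 -1.547 -3.405
vertex 1.653 -2.092 -3.334
endloop
endfacet
facet normal -0.052 -0.973 0.223
outer loop
vertex 1.076 -2.147 -3.708
vertex 1.653 -2.092 -3.334
vertex 0.685 -1.853 -2.515
endloop
endfacet
facet normal 0.503 0.280 -0.818
outer loop
vertex 1.653 -2.092 -3.334
vertex 1.235 -1.547 -3.405
vertex 1.812 -1.492 -3.031
endloop
endfacet
facet normal 0.488 -0.493 0.720
outer loop
vertex 1.653 -2.092 -3.334
vertex 1.812 -1.492 -3.031
vertex 0.685 -1.853 -2.515
endloop
endfacet
facet normal -0.430 0.799 0.420
outer loop
vertex -0.68 -1.705 -0.475
vertex -0.16 -1.778 0.196
vertex 0.071 -1.303 -0.472
endloop
endfacet
facet normal -0.450 0.844 -0.292
outer loop
vertex -0.68 -1.705 -0.475
vertex 0.071 -1.303 -0.472
vertex -0.201 -1.693 -1.179
endloop
endfacet
facet normal -0.798 0.270 -0.538
outer loop
vertex -0.68 -1.705 -0.475
vertex -0.201 -1.693 -1.179
vertex -0.6 -2.409 -0.947
endloop
endfacet
facet normal -0.992 -0.127 0.021
outer loop
vertex -0.68 -1.705 -0.475
vertex -0.6 -2.409 -0.947
vertex -0.575 -2.461 -0.097
endloop
endfacet
facet normal -0.764 0.201 0.614
outer loop
vertex -0.68 -1.705 -0.475
vertex -0.575 -2.461 -0.097
vertex -0.16 -1.778 0.196
endloop
endfacet
facet normal 0.221 0.816 -0.535
outer loop
vertex -0.201 -1.693 -1.179
vertex 0.071 -1.303 -0.472
vertex 0.615 -1.759 -0.943
endloop
endfacet
facet normal 0.254 0.745 0.617
outer loop
vertex 0.071 -1.303 -0.472
vertex -0.16 -1.778 0.196
vertex 0.64 -1.811 -0.093
endloop
endfacet
facet normal -0.287 -0.225 0.931
outer loop
vertex -0.16 -1.778 0.196
vertex -0.575 -2.461 -0.097
vertex 0.241 -2.527 0.139
endloop
endfacet
facet normal -0.656 -0.755 -0.027
outer loop
vertex -0.575 -2.461 -0.097
vertex -0.6 -2.409 -0.947
vertex -0.031 -2.917 -0.568
endloop
endfacet
facet normal -0.342 -0.112 -0.933
outer loop
vertex -0.6 -2.409 -0.947
vertex -0.201 -1.693 -1.179
vertex 0.2 -2.442 -1.236
endloop
endfacet
facet normal 0.992 0.127 -0.021
outer loop
vertex 0.72 -2.515 -0.565
vertex 0.615 -1.759 -0.943
vertex 0.64 -1.811 -0.093
endloop
endfacet
facet normal 0.798 -0.270 0.538
outer loop
vertex 0.72 -2.515 -0.565
vertex 0.64 -1.811 -0.093
vertex 0.241 -2.527 0.139
endloop
endfacet
facet normal 0.450 -0.844 0.292
outer loop
vertex 0.72 -2.515 -0.565
vertex 0.241 -2.527 0.139
vertex -0.031 -2.917 -0.568
endloop
endfacet
facet normal 0.430 -0.799 -0.420
outer loop
vertex 0.72 -2.515 -0.565
vertex -0.031 -2.917 -0.568
vertex 0.2 -2.442 -1.236
endloop
endfacet
facet normal 0.764 -0.201 -0.614
outer loop
vertex 0.72 -2.515 -0.565
vertex 0.2 -2.442 -1.236
vertex 0.615 -1.759 -0.943
endloop
endfacet
facet normal 0.656 0.755 0.027
outer loop
vertex 0.64 -1.811 -0.093
vertex 0.615 -1.759 -0.943
vertex 0.071 -1.303 -0.472
endloop
endfacet
facet normal 0.342 0.112 0.933
outer loop
vertex 0.241 -2.527 0.139
vertex 0.64 -1.811 -0.093
vertex -0.16 -1.778 0.196
endloop
endfacet
facet normal -0.221 -0.816 0.535
outer loop
vertex -0.031 -2.917 -0.568
vertex 0.241 -2.527 0.139
vertex -0.575 -2.461 -0.097
endloop
endfacet
facet normal -0.254 -0.745 -0.617
outer loop
vertex 0.2 -2.442 -1.236
vertex -0.031 -2.917 -0.568
vertex -0.6 -2.409 -0.947
endloop
endfacet
facet normal 0.287 0.225 -0.931
outer loop
vertex 0.615 -1.759 -0.943
vertex 0.2 -2.442 -1.236
vertex -0.201 -1.693 -1.179
endloop
endfacet

endsolid


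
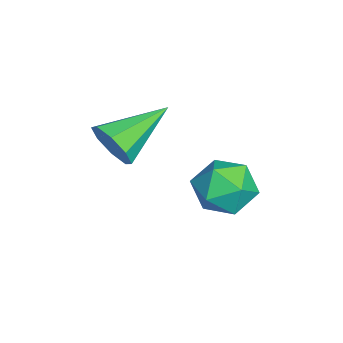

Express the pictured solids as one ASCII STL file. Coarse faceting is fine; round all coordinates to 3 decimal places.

solid 
facet normal 0.613 -0.707 -0.354
outer loop
vertex 4.505 -0.853 3.001
vertex 4.129 -0.896 2.436
vertex 4.666 -0.527 2.629
endloop
endfacet
facet normal 0.463 0.558 0.689
outer loop
vertex 4.505 -0.853 3.001
vertex 4.666 -0.527 2.629
vertex 3.111 0.276 3.024
endloop
endfacet
facet normal 0.613 -0.706 -0.355
outer loop
vertex 4.666 -0.527 2.629
vertex 4.129 -0.896 2.436
vertex 4.512 -0.417 2.144
endloop
endfacet
facet normal 0.468 0.882 0.051
outer loop
vertex 4.666 -0.527 2.629
vertex 4.512 -0.417 2.144
vertex 3.111 0.276 3.024
endloop
endfacet
facet normal 0.613 -0.706 -0.354
outer loop
vertex 4.512 -0.417 2.144
vertex 4.129 -0.896 2.436
vertex 4.134 -0.588 1.83
endloop
endfacet
facet normal 0.073 0.837 -0.543
outer loop
vertex 4.512 -0.417 2.144
vertex 4.134 -0.588 1.83
vertex 3.111 0.276 3.024
endloop
endfacet
facet normal 0.612 -0.707 -0.354
outer loop
vertex 4.134 -0.588 1.83
vertex 4.129 -0.896 2.436
vertex 3.752 -0.939 1.871
endloop
endfacet
facet normal -0.492 0.448 -0.746
outer loop
vertex 4.134 -0.588 1.83
vertex 3.752 -0.939 1.871
vertex 3.111 0.276 3.024
endloop
endfacet
facet normal 0.613 -0.706 -0.355
outer loop
vertex 3.752 -0.939 1.871
vertex 4.129 -0.896 2.436
vertex 3.591 -1.266 2.243
endloop
endfacet
facet normal -0.897 -0.057 -0.438
outer loop
vertex 3.752 -0.939 1.871
vertex 3.591 -1.266 2.243
vertex 3.111 0.276 3.024
endloop
endfacet
facet normal 0.613 -0.706 -0.355
outer loop
vertex 3.591 -1.266 2.243
vertex 4.129 -0.896 2.436
vertex 3.745 -1.376 2.728
endloop
endfacet
facet normal -0.902 -0.382 0.200
outer loop
vertex 3.591 -1.266 2.243
vertex 3.745 -1.376 2.728
vertex 3.111 0.276 3.024
endloop
endfacet
facet normal 0.613 -0.706 -0.355
outer loop
vertex 3.745 -1.376 2.728
vertex 4.129 -0.896 2.436
vertex 4.124 -1.205 3.042
endloop
endfacet
facet normal -0.506 -0.337 0.794
outer loop
vertex 3.745 -1.376 2.728
vertex 4.124 -1.205 3.042
vertex 3.111 0.276 3.024
endloop
endfacet
facet normal 0.614 -0.705 -0.355
outer loop
vertex 4.124 -1.205 3.042
vertex 4.129 -0.896 2.436
vertex 4.505 -0.853 3.001
endloop
endfacet
facet normal 0.059 0.052 0.997
outer loop
vertex 4.124 -1.205 3.042
vertex 4.505 -0.853 3.001
vertex 3.111 0.276 3.024
endloop
endfacet
facet normal -0.989 -0.145 -0.017
outer loop
vertex 2.683 1.952 0.459
vertex 2.802 1.173 0.165
vertex 2.768 1.309 0.995
endloop
endfacet
facet normal -0.806 0.312 0.502
outer loop
vertex 2.683 1.952 0.459
vertex 2.768 1.309 0.995
vertex 3.15 2.042 1.153
endloop
endfacet
facet normal -0.466 0.861 0.202
outer loop
vertex 2.683 1.952 0.459
vertex 3.15 2.042 1.153
vertex 3.419 2.359 0.422
endloop
endfacet
facet normal -0.438 0.746 -0.502
outer loop
vertex 2.683 1.952 0.459
vertex 3.419 2.359 0.422
vertex 3.204 1.822 -0.189
endloop
endfacet
facet normal -0.761 0.124 -0.637
outer loop
vertex 2.683 1.952 0.459
vertex 3.204 1.822 -0.189
vertex 2.802 1.173 0.165
endloop
endfacet
facet normal -0.349 -0.020 0.937
outer loop
vertex 3.15 2.042 1.153
vertex 2.768 1.309 0.995
vertex 3.556 1.318 1.289
endloop
endfacet
facet normal -0.645 -0.758 0.098
outer loop
vertex 2.768 1.309 0.995
vertex 2.802 1.173 0.165
vertex 3.341 0.781 0.678
endloop
endfacet
facet normal -0.274 -0.324 -0.905
outer loop
vertex 2.802 1.173 0.165
vertex 3.204 1.822 -0.189
vertex 3.61 1.098 -0.053
endloop
endfacet
facet normal 0.249 0.682 -0.687
outer loop
vertex 3.204 1.822 -0.189
vertex 3.419 2.359 0.422
vertex 3.992 1.831 0.105
endloop
endfacet
facet normal 0.202 0.869 0.451
outer loop
vertex 3.419 2.359 0.422
vertex 3.15 2.042 1.153
vertex 3.958 1.967 0.935
endloop
endfacet
facet normal 0.438 -0.746 0.502
outer loop
vertex 4.077 1.188 0.641
vertex 3.556 1.318 1.289
vertex 3.341 0.781 0.678
endloop
endfacet
facet normal 0.466 -0.861 -0.202
outer loop
vertex 4.077 1.188 0.641
vertex 3.341 0.781 0.678
vertex 3.61 1.098 -0.053
endloop
endfacet
facet normal 0.806 -0.312 -0.502
outer loop
vertex 4.077 1.188 0.641
vertex 3.61 1.098 -0.053
vertex 3.992 1.831 0.105
endloop
endfacet
facet normal 0.989 0.145 0.017
outer loop
vertex 4.077 1.188 0.641
vertex 3.992 1.831 0.105
vertex 3.958 1.967 0.935
endloop
endfacet
facet normal 0.761 -0.124 0.637
outer loop
vertex 4.077 1.188 0.641
vertex 3.958 1.967 0.935
vertex 3.556 1.318 1.289
endloop
endfacet
facet normal -0.249 -0.682 0.687
outer loop
vertex 3.341 0.781 0.678
vertex 3.556 1.318 1.289
vertex 2.768 1.309 0.995
endloop
endfacet
facet normal -0.202 -0.869 -0.451
outer loop
vertex 3.61 1.098 -0.053
vertex 3.341 0.781 0.678
vertex 2.802 1.173 0.165
endloop
endfacet
facet normal 0.349 0.020 -0.937
outer loop
vertex 3.992 1.831 0.105
vertex 3.61 1.098 -0.053
vertex 3.204 1.822 -0.189
endloop
endfacet
facet normal 0.645 0.758 -0.098
outer loop
vertex 3.958 1.967 0.935
vertex 3.992 1.831 0.105
vertex 3.419 2.359 0.422
endloop
endfacet
facet normal 0.274 0.324 0.905
outer loop
vertex 3.556 1.318 1.289
vertex 3.958 1.967 0.935
vertex 3.15 2.042 1.153
endloop
endfacet

endsolid


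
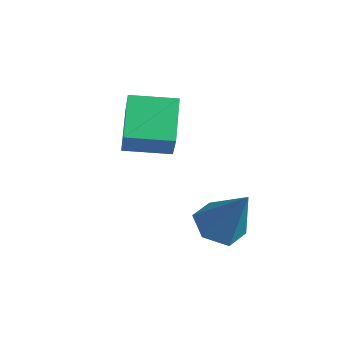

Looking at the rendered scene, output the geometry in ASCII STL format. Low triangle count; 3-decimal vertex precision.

solid 
facet normal -0.501 -0.105 -0.859
outer loop
vertex 0.302 4.197 -3.431
vertex -0.298 3.567 -3.004
vertex -0.506 4.514 -2.999
endloop
endfacet
facet normal 0.400 0.913 0.078
outer loop
vertex 0.302 4.197 -3.431
vertex -0.506 4.514 -2.999
vertex 0.778 3.793 -1.156
endloop
endfacet
facet normal -0.500 -0.105 -0.860
outer loop
vertex -0.506 4.514 -2.999
vertex -0.298 3.567 -3.004
vertex -1.107 3.883 -2.572
endloop
endfacet
facet normal -0.382 0.739 0.555
outer loop
vertex -0.506 4.514 -2.999
vertex -1.107 3.883 -2.572
vertex 0.778 3.793 -1.156
endloop
endfacet
facet normal -0.500 -0.106 -0.859
outer loop
vertex -1.107 3.883 -2.572
vertex -0.298 3.567 -3.004
vertex -0.898 2.936 -2.577
endloop
endfacet
facet normal -0.599 -0.136 0.789
outer loop
vertex -1.107 3.883 -2.572
vertex -0.898 2.936 -2.577
vertex 0.778 3.793 -1.156
endloop
endfacet
facet normal -0.501 -0.105 -0.859
outer loop
vertex -0.898 2.936 -2.577
vertex -0.298 3.567 -3.004
vertex -0.09 2.619 -3.009
endloop
endfacet
facet normal -0.036 -0.837 0.547
outer loop
vertex -0.898 2.936 -2.577
vertex -0.09 2.619 -3.009
vertex 0.778 3.793 -1.156
endloop
endfacet
facet normal -0.500 -0.105 -0.859
outer loop
vertex -0.09 2.619 -3.009
vertex -0.298 3.567 -3.004
vertex 0.511 3.25 -3.436
endloop
endfacet
facet normal 0.746 -0.663 0.070
outer loop
vertex -0.09 2.619 -3.009
vertex 0.511 3.25 -3.436
vertex 0.778 3.793 -1.156
endloop
endfacet
facet normal -0.500 -0.106 -0.859
outer loop
vertex 0.511 3.25 -3.436
vertex -0.298 3.567 -3.004
vertex 0.302 4.197 -3.431
endloop
endfacet
facet normal 0.963 0.213 -0.164
outer loop
vertex 0.511 3.25 -3.436
vertex 0.302 4.197 -3.431
vertex 0.778 3.793 -1.156
endloop
endfacet
facet normal -0.677 -0.730 0.094
outer loop
vertex -2.623 1.546 0.955
vertex -3.652 2.629 1.959
vertex -3.319 2.032 -0.282
endloop
endfacet
facet normal 0.571 -0.602 -0.558
outer loop
vertex -2.188 3.251 -0.439
vertex -2.623 1.546 0.955
vertex -3.319 2.032 -0.282
endloop
endfacet
facet normal -0.677 -0.730 0.094
outer loop
vertex -3.319 2.032 -0.282
vertex -3.652 2.629 1.959
vertex -4.347 3.115 0.722
endloop
endfacet
facet normal -0.464 0.324 -0.825
outer loop
vertex -4.347 3.115 0.722
vertex -2.188 3.251 -0.439
vertex -3.319 2.032 -0.282
endloop
endfacet
facet normal 0.464 -0.324 0.825
outer loop
vertex -2.623 1.546 0.955
vertex -2.521 3.848 1.802
vertex -3.652 2.629 1.959
endloop
endfacet
facet normal 0.572 -0.602 -0.558
outer loop
vertex -1.493 2.765 0.798
vertex -2.623 1.546 0.955
vertex -2.188 3.251 -0.439
endloop
endfacet
facet normal 0.464 -0.324 0.824
outer loop
vertex -1.493 2.765 0.798
vertex -2.521 3.848 1.802
vertex -2.623 1.546 0.955
endloop
endfacet
facet normal -0.571 0.602 0.558
outer loop
vertex -3.652 2.629 1.959
vertex -2.521 3.848 1.802
vertex -4.347 3.115 0.722
endloop
endfacet
facet normal -0.464 0.324 -0.825
outer loop
vertex -3.217 4.334 0.565
vertex -2.188 3.251 -0.439
vertex -4.347 3.115 0.722
endloop
endfacet
facet normal -0.572 0.602 0.558
outer loop
vertex -4.347 3.115 0.722
vertex -2.521 3.848 1.802
vertex -3.217 4.334 0.565
endloop
endfacet
facet normal 0.677 0.730 -0.094
outer loop
vertex -3.217 4.334 0.565
vertex -1.493 2.765 0.798
vertex -2.188 3.251 -0.439
endloop
endfacet
facet normal 0.677 0.730 -0.094
outer loop
vertex -2.521 3.848 1.802
vertex -1.493 2.765 0.798
vertex -3.217 4.334 0.565
endloop
endfacet

endsolid
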